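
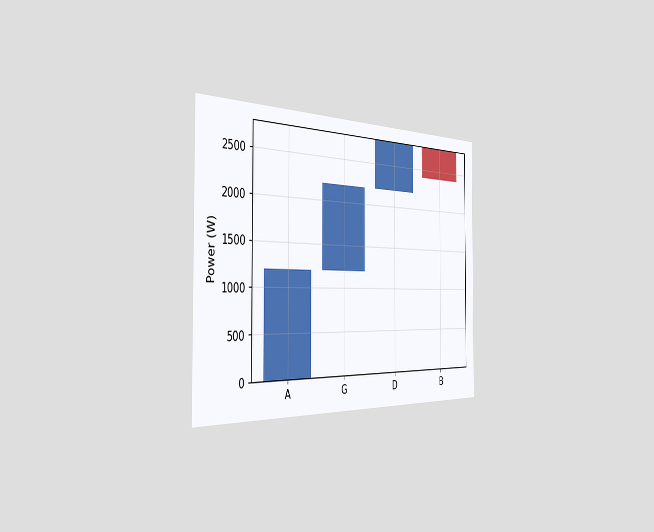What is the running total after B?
2400W

The chart is viewed slightly from the left. After B the running total reaches 2400W.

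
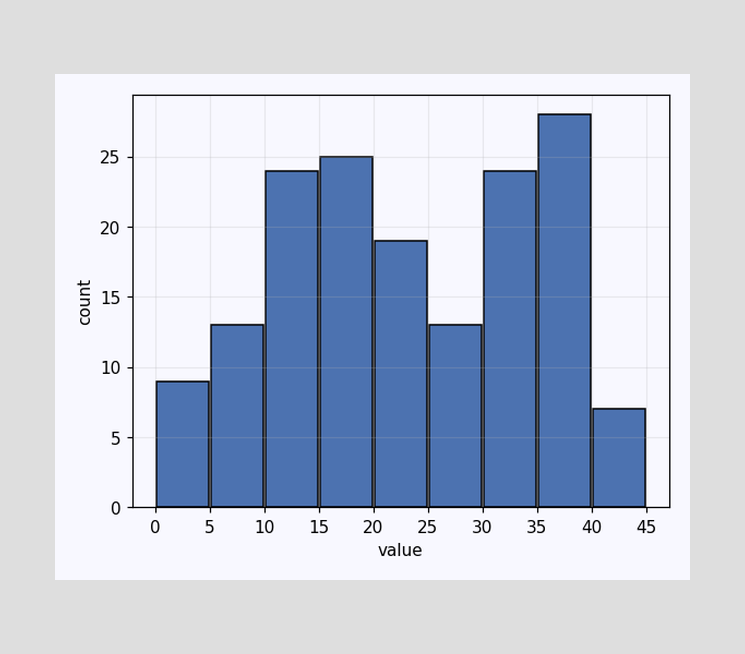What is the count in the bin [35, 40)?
The [35, 40) bin has height 28.

28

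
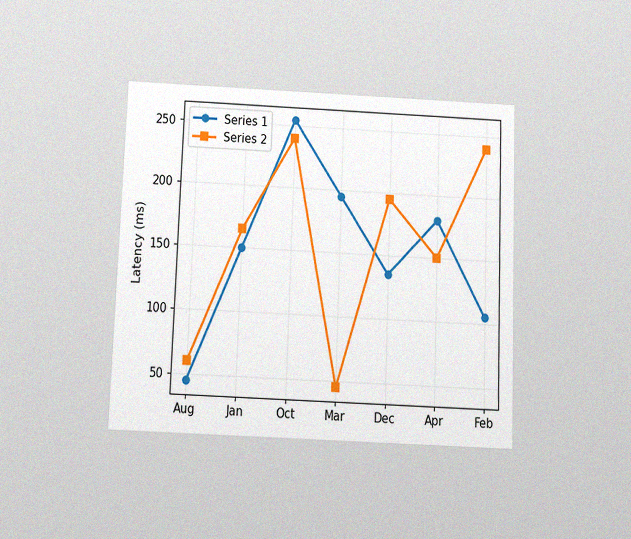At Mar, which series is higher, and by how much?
Series 1, by 150ms

The chart is tilted about 2° clockwise and viewed slightly from below, with some photo noise. At Mar, Series 1 sits above the other line by 150ms.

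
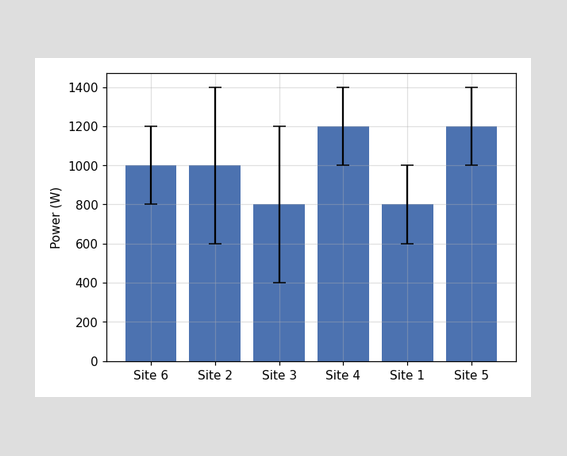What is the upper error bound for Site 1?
1000W

The Site 1 bar's upper whisker reaches 1000W.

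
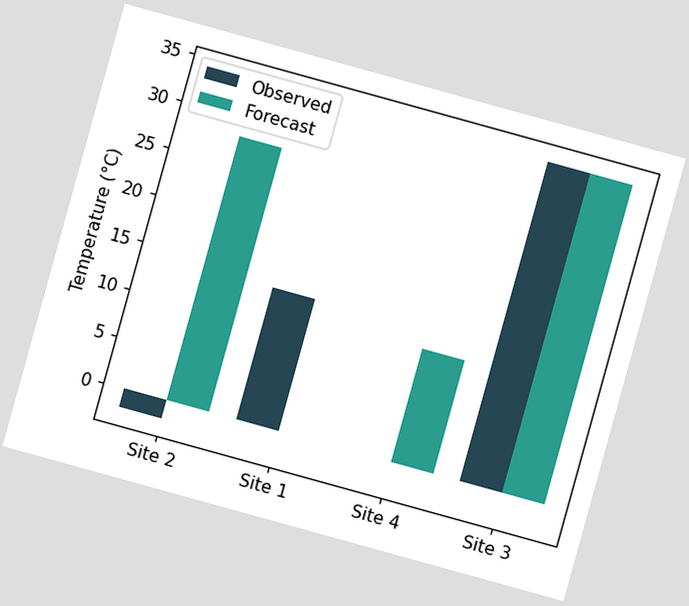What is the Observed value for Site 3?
34°C

The chart is tilted about 15° clockwise. The Observed bar at Site 3 reaches 34°C on the y-axis.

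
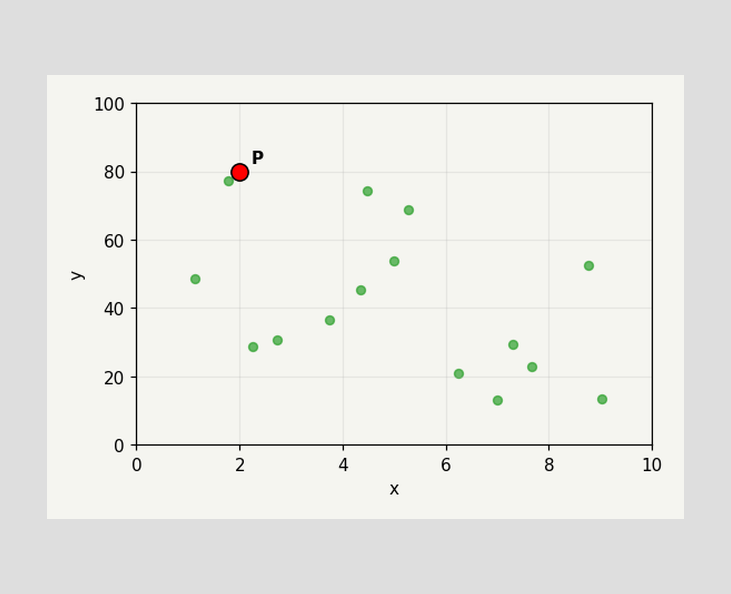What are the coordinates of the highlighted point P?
Following the gridlines from P to each axis, P sits at (2, 80).

(2, 80)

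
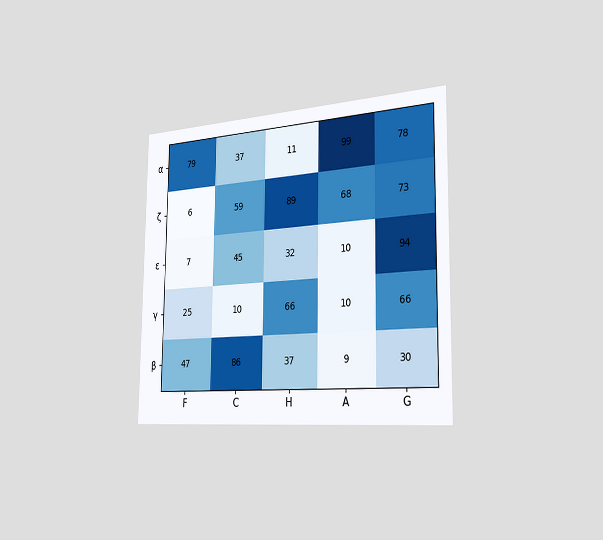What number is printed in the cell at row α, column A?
99

The chart is viewed slightly from the right. The (α, A) cell reads 99.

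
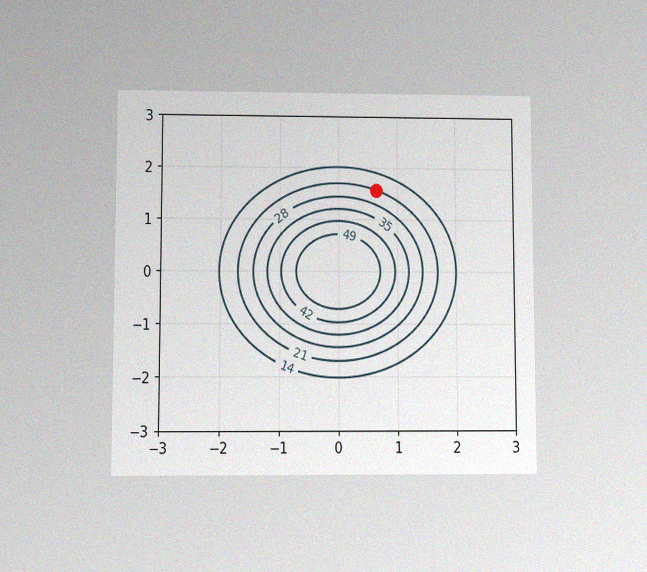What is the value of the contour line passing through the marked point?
21

The chart is viewed at a slight angle, with some photo noise. The marked point sits on the contour labelled 21.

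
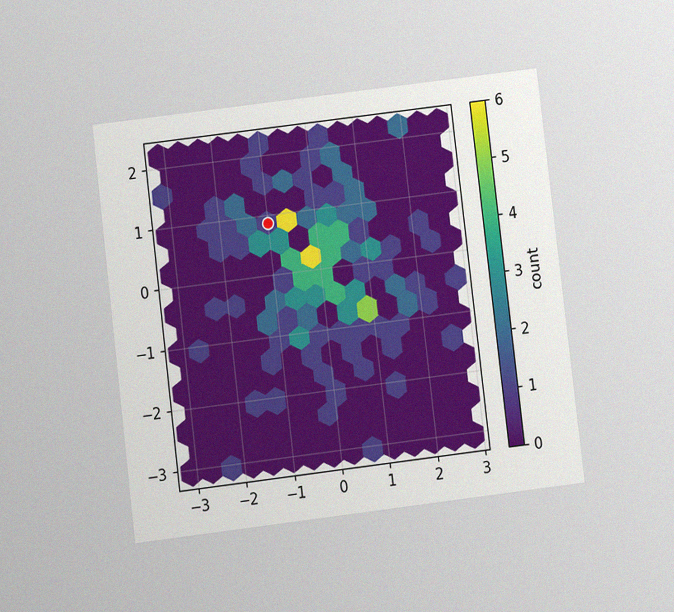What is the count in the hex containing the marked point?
The chart is tilted about 7° counter-clockwise and viewed at a slight angle, with some photo noise. The marked hex reads 1 on the colorbar.

1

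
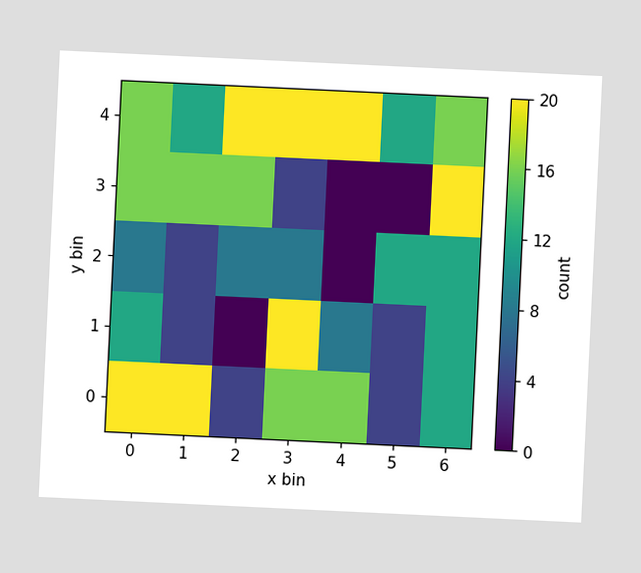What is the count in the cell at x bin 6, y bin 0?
The chart is tilted about 3° clockwise. Matching the cell (6, 0) against the colorbar gives 12.

12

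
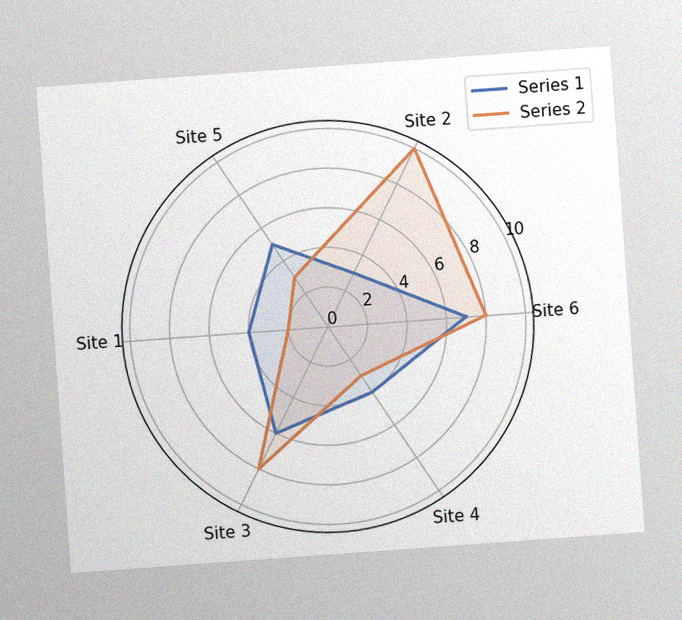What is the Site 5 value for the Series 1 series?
The chart is tilted about 4° counter-clockwise, with some photo noise. On the Site 5 axis, Series 1 reaches 5.

5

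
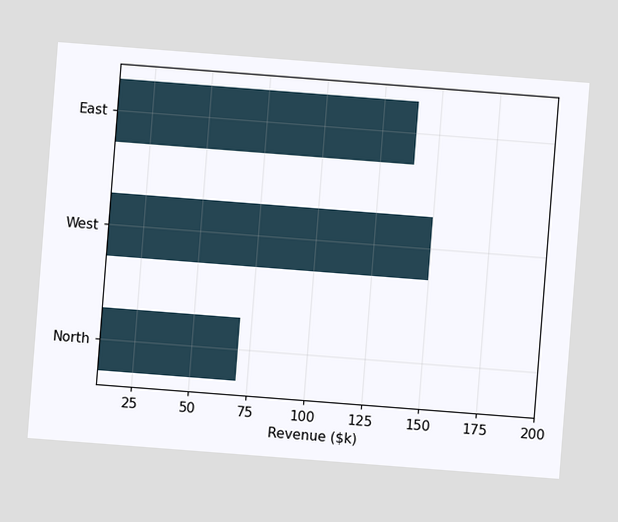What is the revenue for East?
$140k

The chart is tilted about 4° clockwise. Reading along the chart's x-axis, the East bar reaches $140k.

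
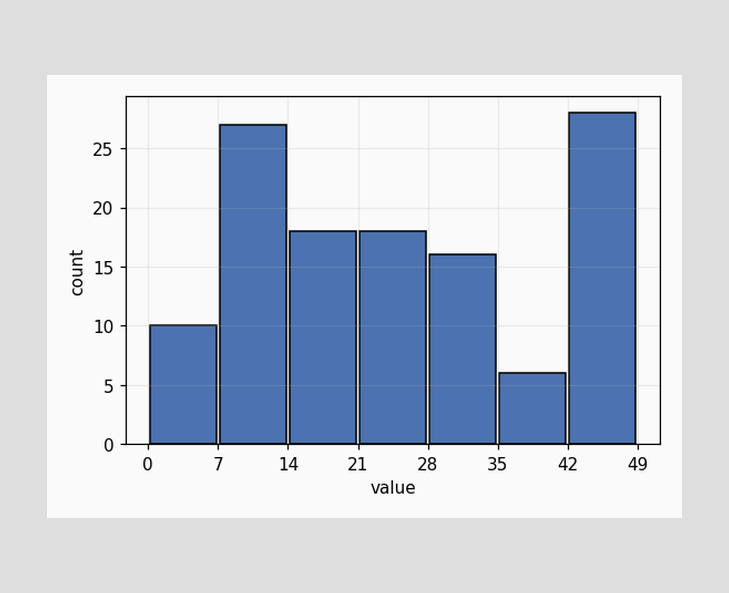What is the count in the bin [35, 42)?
6

The [35, 42) bin has height 6.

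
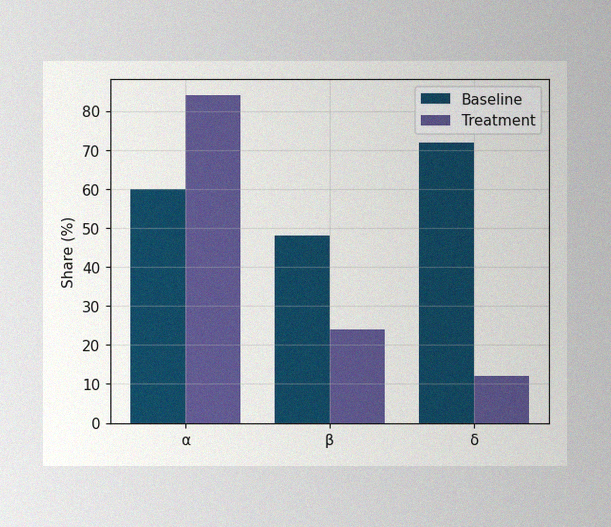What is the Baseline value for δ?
The image has some photo noise and uneven lighting. The Baseline bar at δ reaches 72% on the y-axis.

72%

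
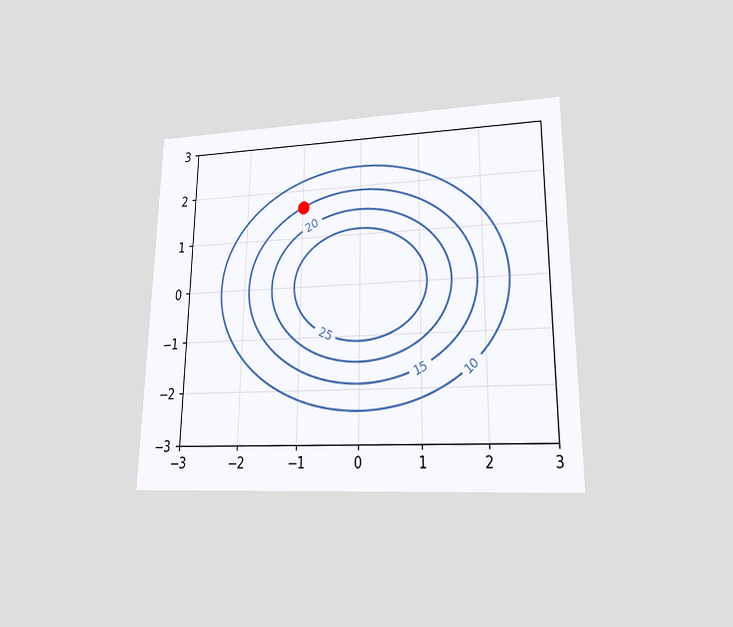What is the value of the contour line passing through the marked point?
15

The chart is viewed at a slight angle. The marked point sits on the contour labelled 15.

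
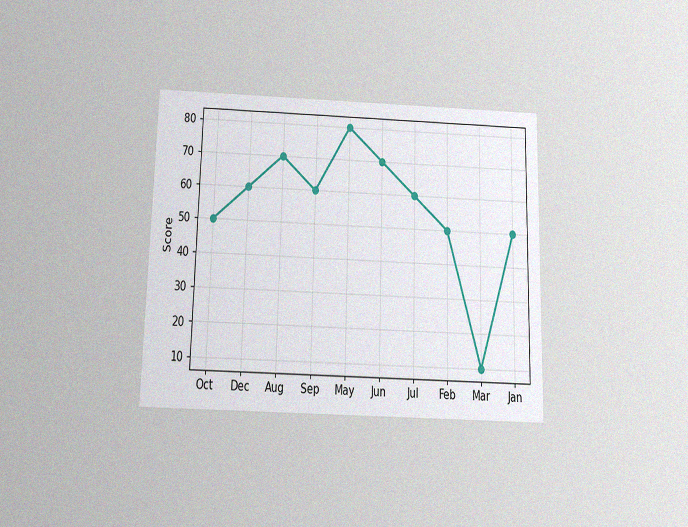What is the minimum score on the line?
The chart is viewed slightly from below, with some photo noise. The lowest point is at Mar, and reading across to the y-axis gives 10.

10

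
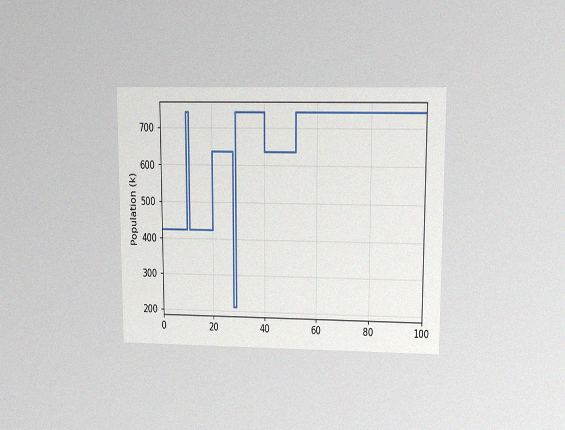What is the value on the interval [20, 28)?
636k

The chart is viewed at a slight angle, with some photo noise. On [20, 28) the step sits at 636k.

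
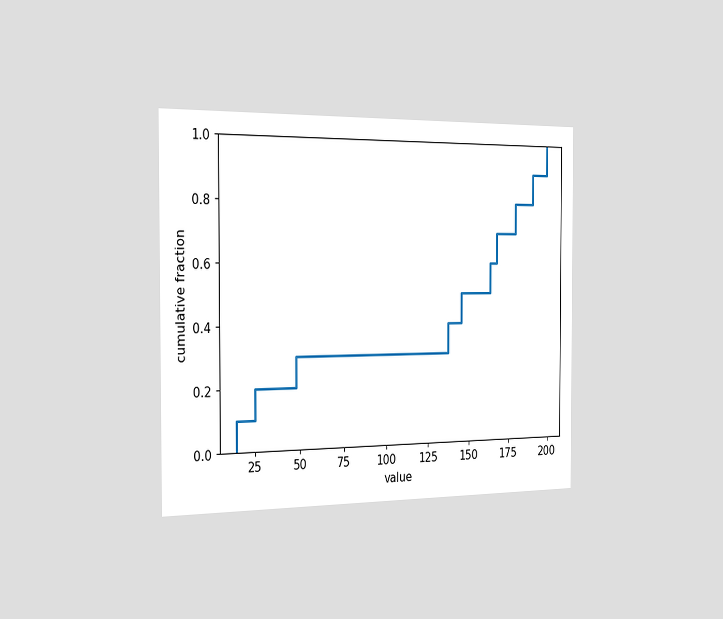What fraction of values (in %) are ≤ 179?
The chart is viewed slightly from the left. At x=179 the ECDF step is at 80%.

80%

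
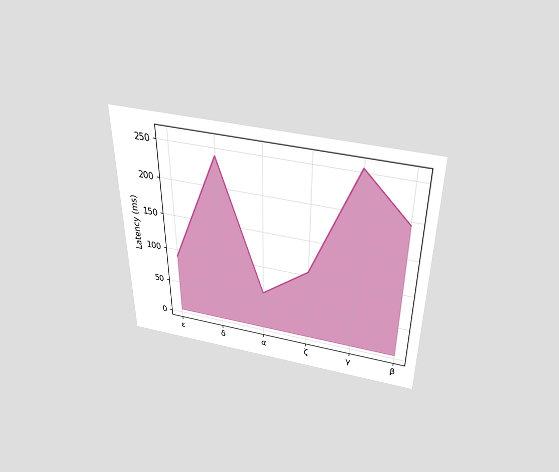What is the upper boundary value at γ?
The chart is viewed slightly from above. At γ the upper boundary is at 255ms.

255ms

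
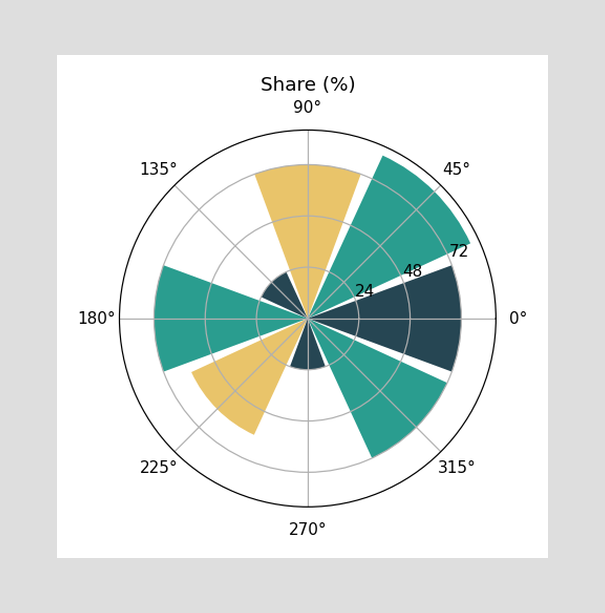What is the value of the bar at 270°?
24%

The bar at 270° reaches 24% on the radial axis.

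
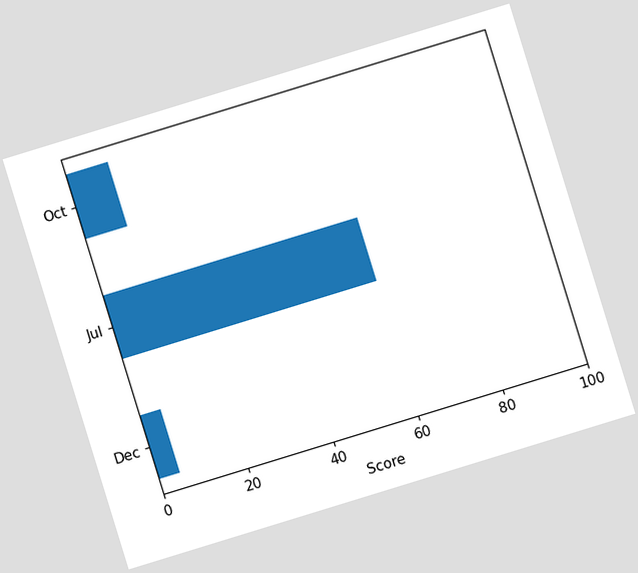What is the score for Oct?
10

The chart is tilted about 17° counter-clockwise. Reading along the chart's x-axis, the Oct bar reaches 10.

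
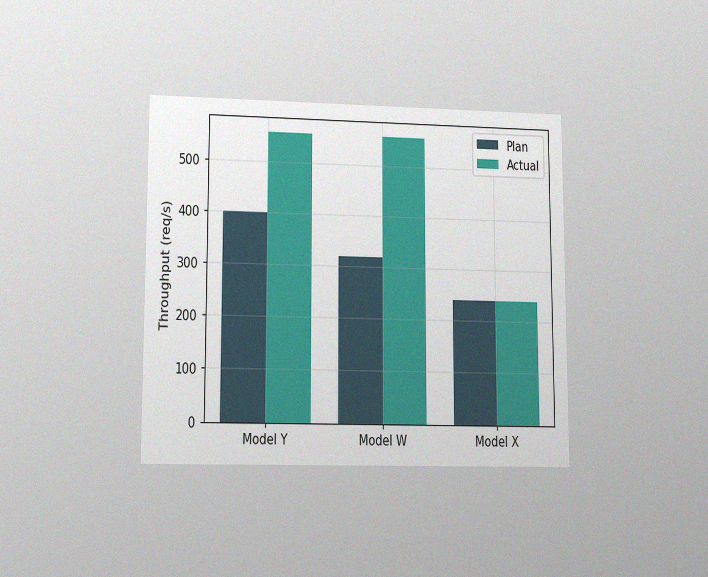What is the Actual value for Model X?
240req/s

The chart is viewed at a slight angle, with some photo noise. The Actual bar at Model X reaches 240req/s on the y-axis.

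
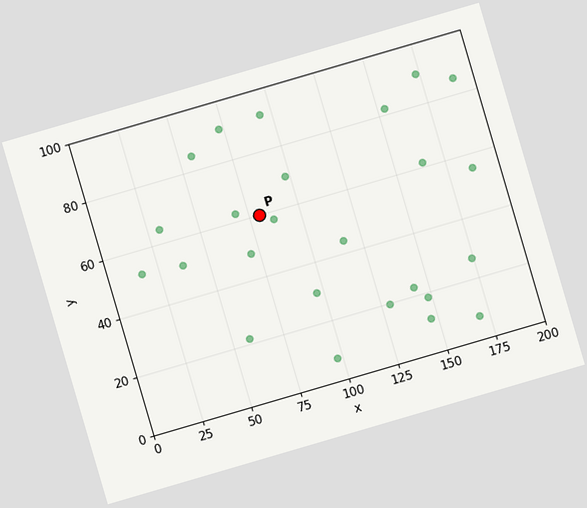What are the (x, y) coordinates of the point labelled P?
The chart is tilted about 16° counter-clockwise. Following the gridlines from P to each axis, P sits at (80, 60).

(80, 60)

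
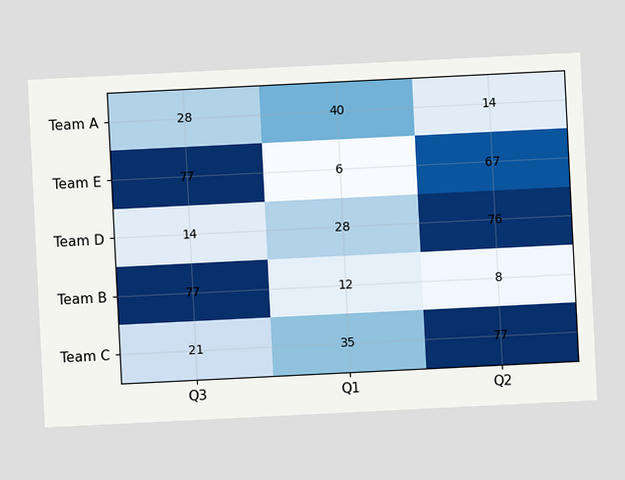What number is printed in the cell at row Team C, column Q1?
35

The chart is tilted about 3° counter-clockwise. The (Team C, Q1) cell reads 35.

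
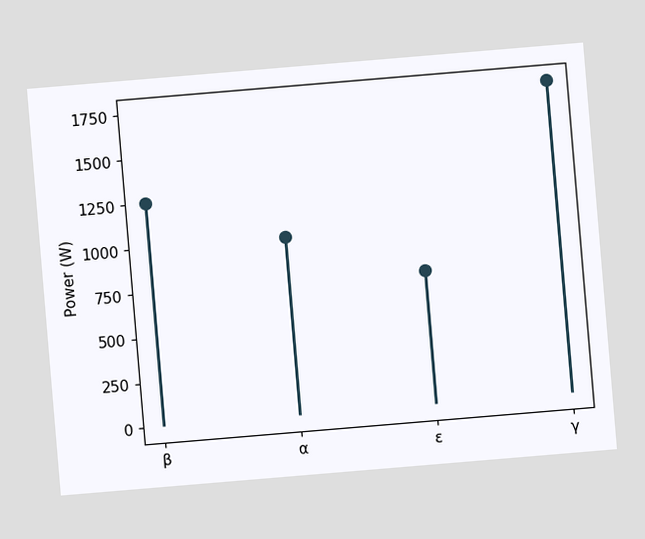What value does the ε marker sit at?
The chart is tilted about 5° counter-clockwise. The ε marker sits at 750W.

750W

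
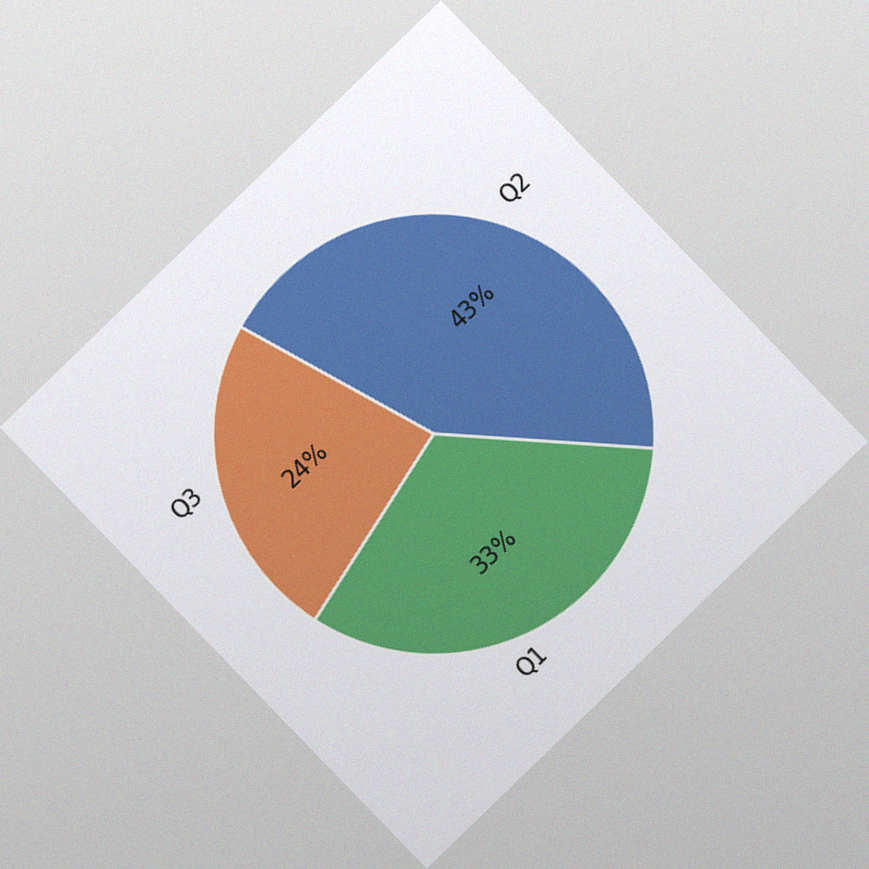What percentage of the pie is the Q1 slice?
33%

The chart is tilted about 44° counter-clockwise, with some photo noise. The Q1 slice takes up 33% of the pie.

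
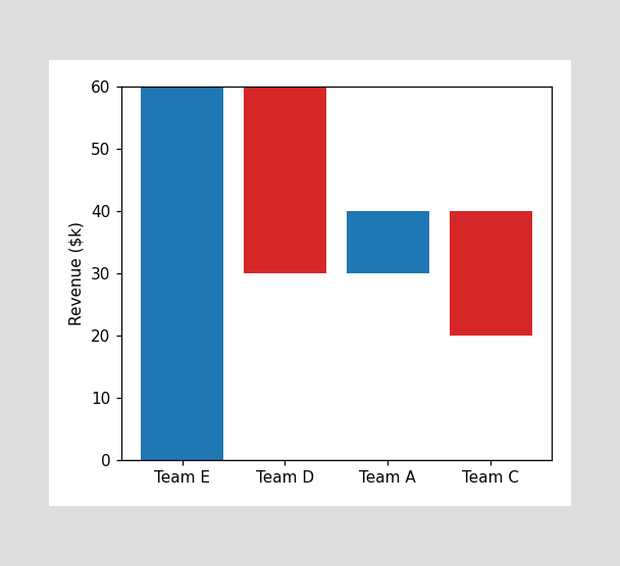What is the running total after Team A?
After Team A the running total reaches $40k.

$40k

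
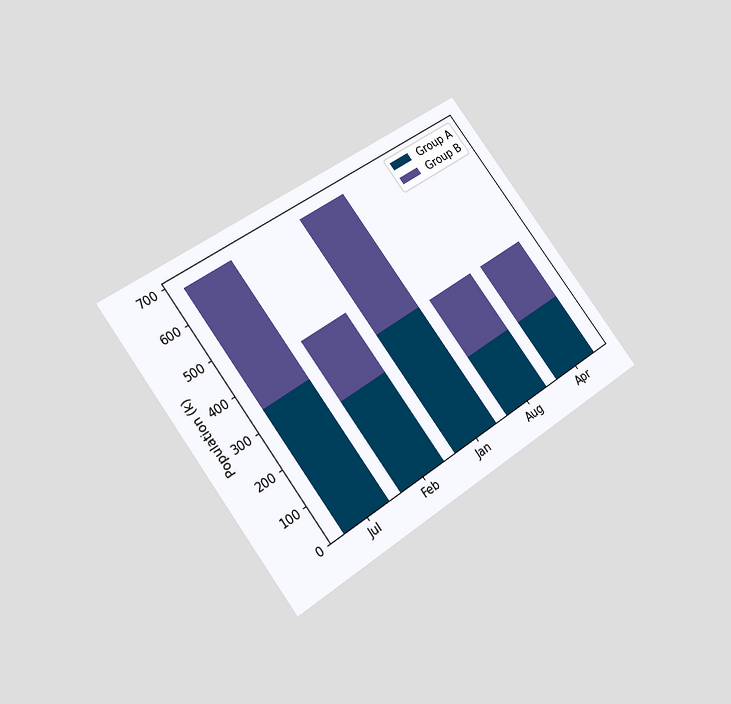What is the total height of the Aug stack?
The chart is tilted about 36° counter-clockwise and viewed at a slight angle. The Aug stack's top reaches 340k on the y-axis.

340k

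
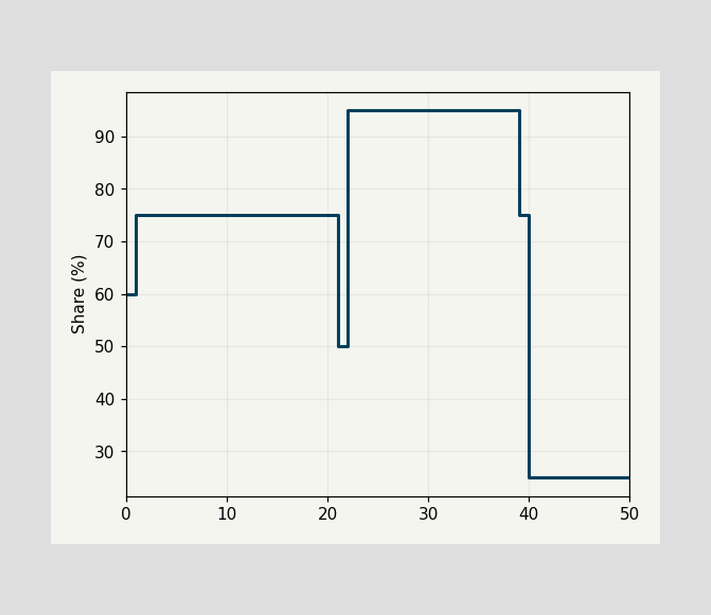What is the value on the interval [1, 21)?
On [1, 21) the step sits at 75%.

75%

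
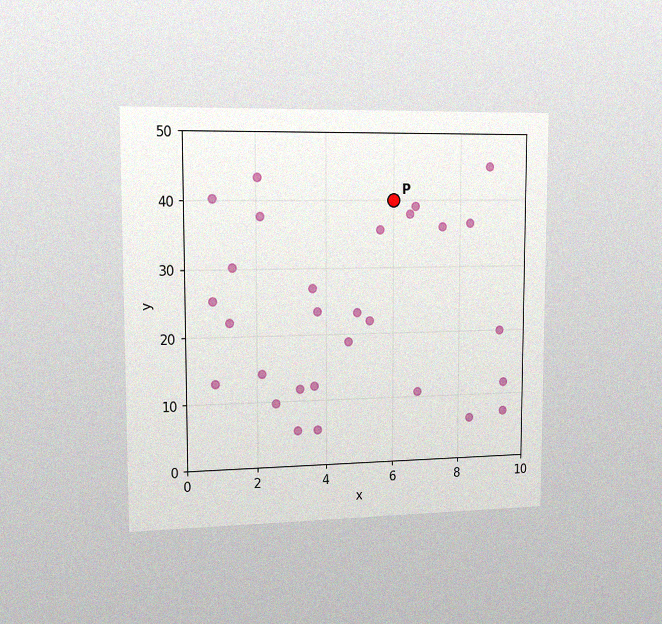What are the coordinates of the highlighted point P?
(6, 40)

The chart is viewed slightly from the left, with some photo noise. Following the gridlines from P to each axis, P sits at (6, 40).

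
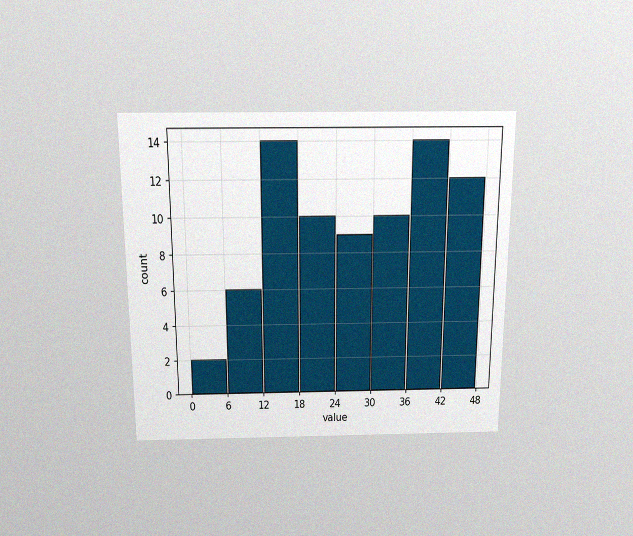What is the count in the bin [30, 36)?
10

The chart is viewed slightly from above, with some photo noise. The [30, 36) bin has height 10.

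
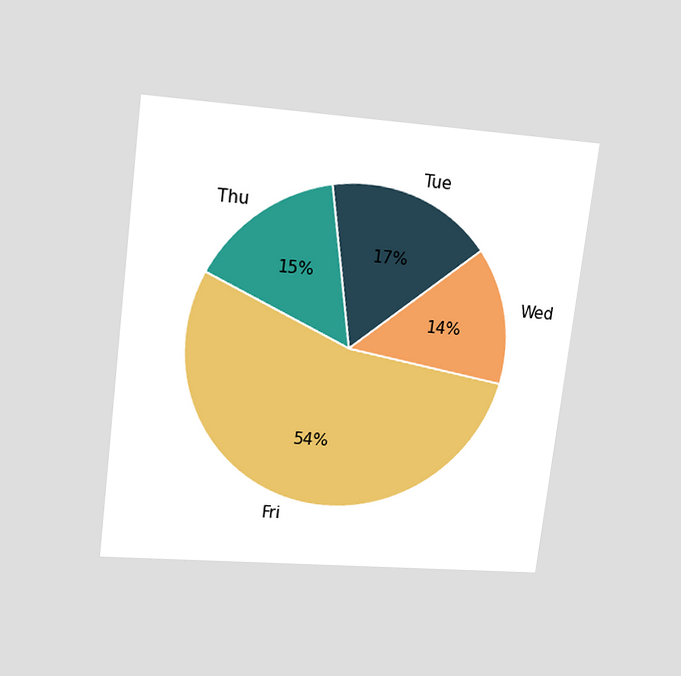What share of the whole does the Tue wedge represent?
The chart is tilted about 7° clockwise and viewed at a slight angle. The Tue slice takes up 17% of the pie.

17%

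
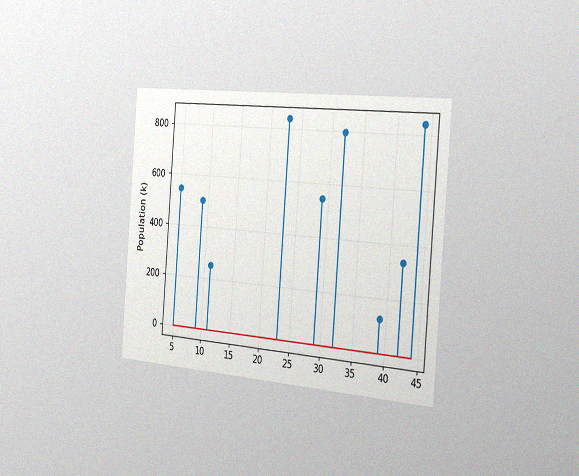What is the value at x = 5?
The chart is tilted about 4° clockwise and viewed slightly from the right, with some photo noise. The stem at x=5 reaches 546k.

546k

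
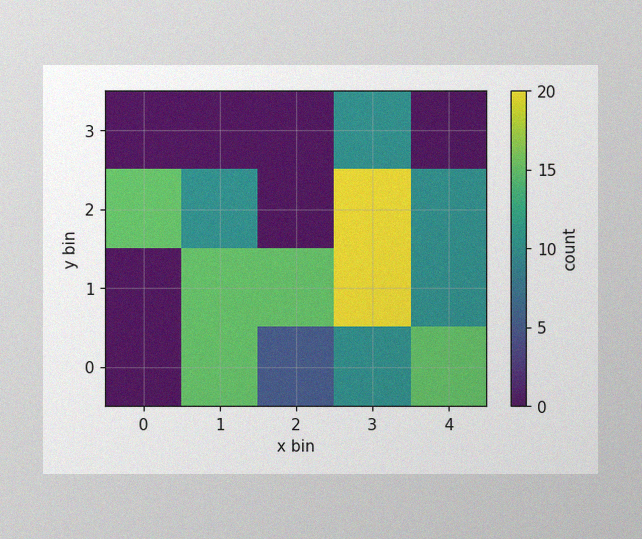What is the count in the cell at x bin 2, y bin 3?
0

The image has some photo noise and uneven lighting. Matching the cell (2, 3) against the colorbar gives 0.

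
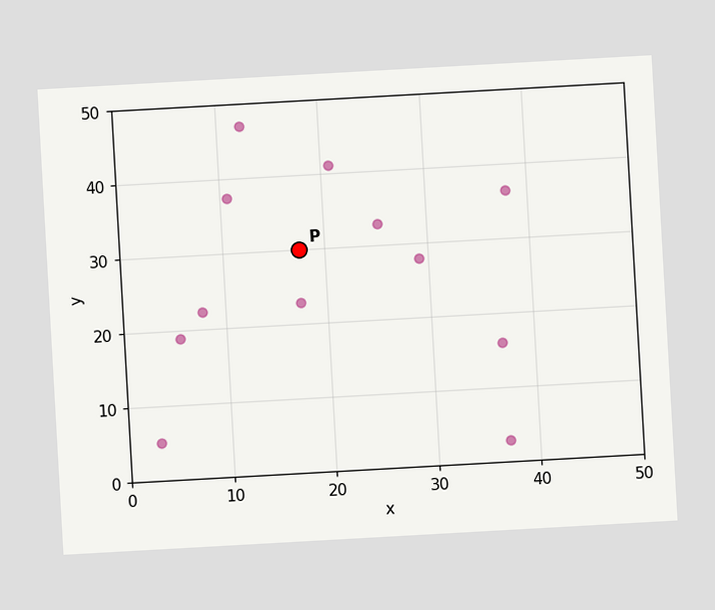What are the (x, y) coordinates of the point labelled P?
The chart is tilted about 3° counter-clockwise. Following the gridlines from P to each axis, P sits at (17.5, 30).

(17.5, 30)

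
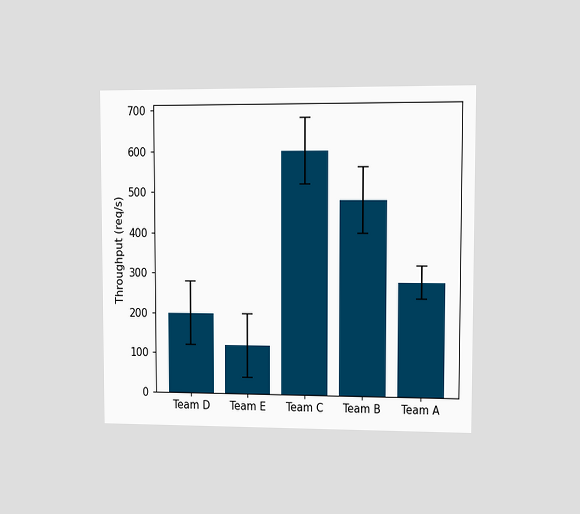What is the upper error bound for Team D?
The chart is viewed at a slight angle. The Team D bar's upper whisker reaches 280req/s.

280req/s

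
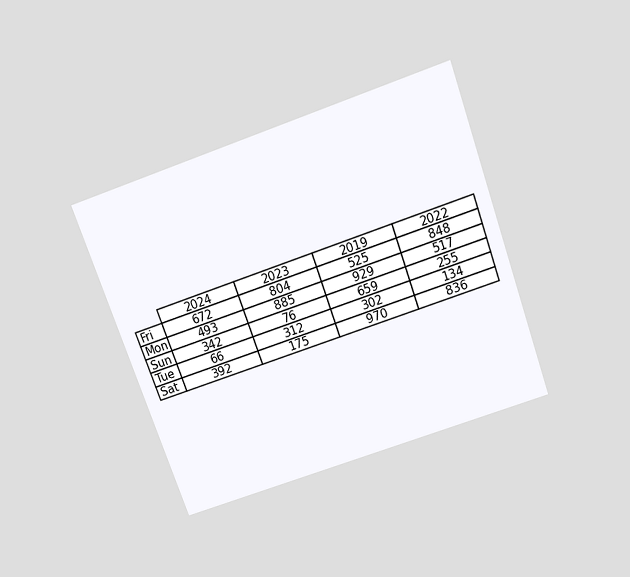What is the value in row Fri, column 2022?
The chart is tilted about 20° counter-clockwise and viewed slightly from above. The (Fri, 2022) cell reads 848.

848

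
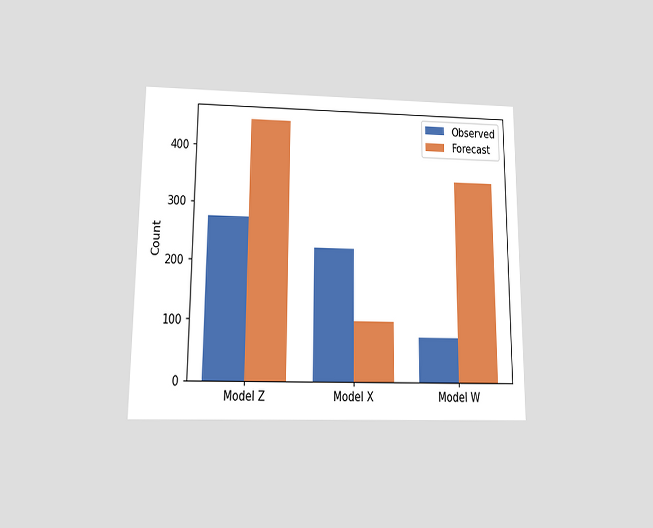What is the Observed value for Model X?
The chart is viewed at a slight angle. The Observed bar at Model X reaches 225 on the y-axis.

225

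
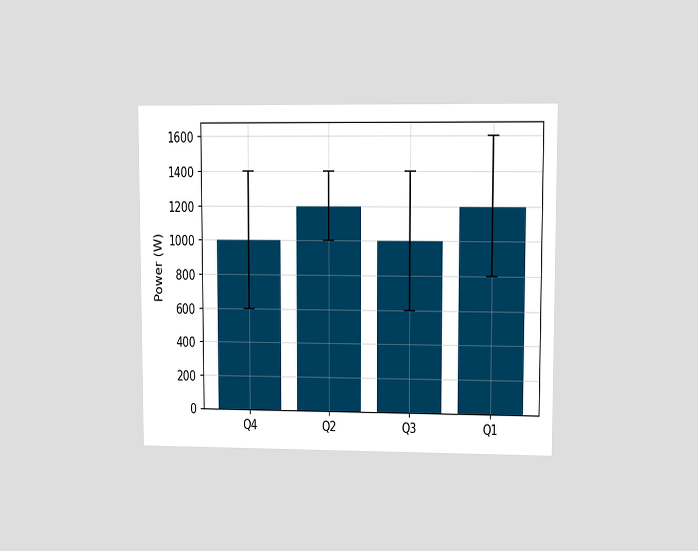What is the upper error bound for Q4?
The chart is viewed at a slight angle. The Q4 bar's upper whisker reaches 1400W.

1400W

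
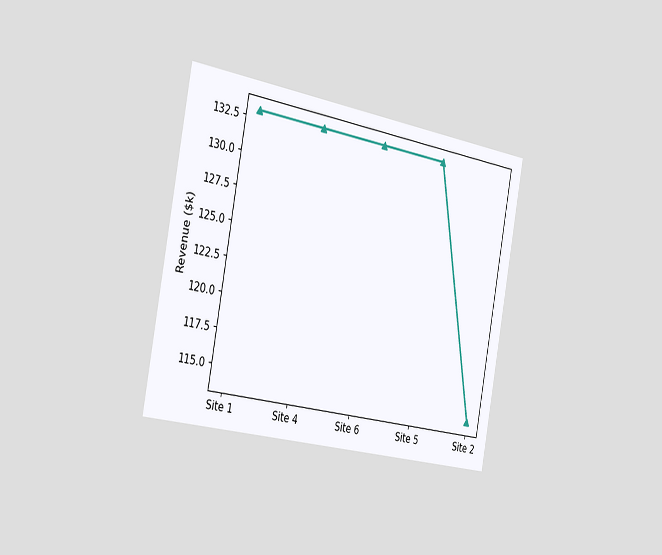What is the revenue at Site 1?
The chart is tilted about 10° clockwise and viewed slightly from the left. At Site 1, the line is at $133k.

$133k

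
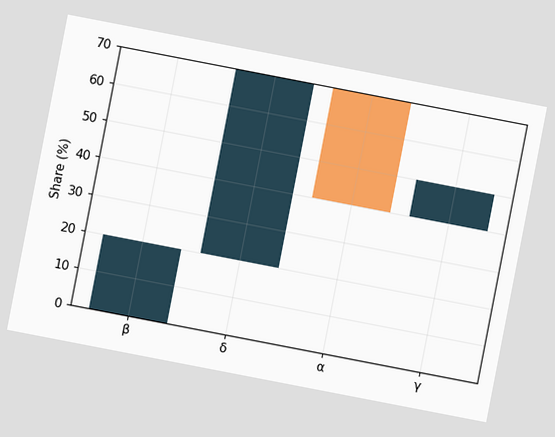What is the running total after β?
The chart is tilted about 11° clockwise. After β the running total reaches 20%.

20%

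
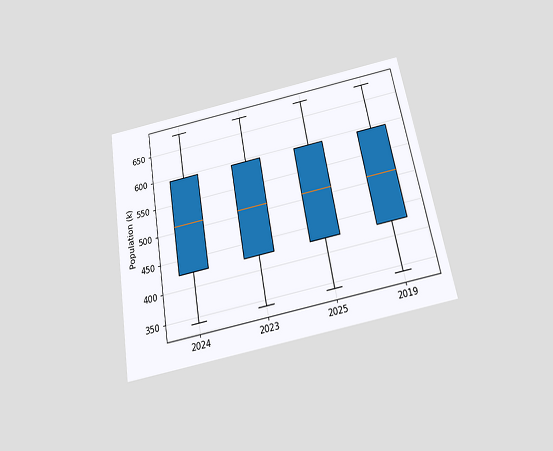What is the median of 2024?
510k

The chart is tilted about 10° counter-clockwise and viewed slightly from below. The median line in the 2024 box sits at 510k.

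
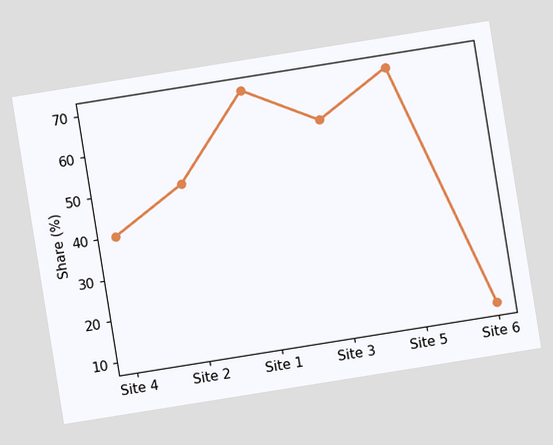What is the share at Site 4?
The chart is tilted about 9° counter-clockwise. At Site 4, the line is at 40%.

40%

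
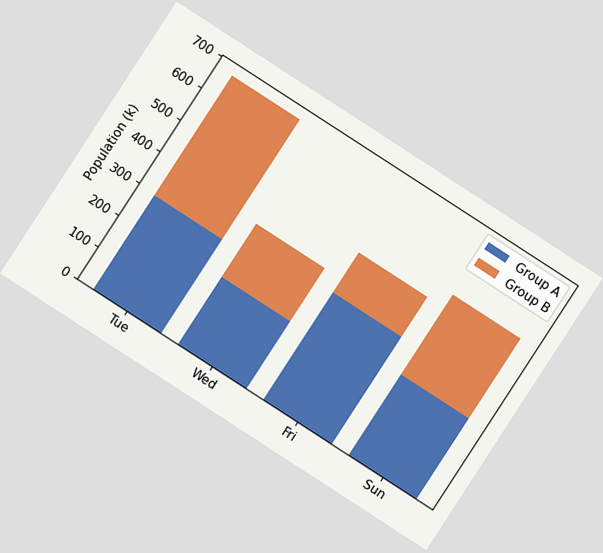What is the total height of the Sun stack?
The chart is tilted about 33° clockwise. The Sun stack's top reaches 504k on the y-axis.

504k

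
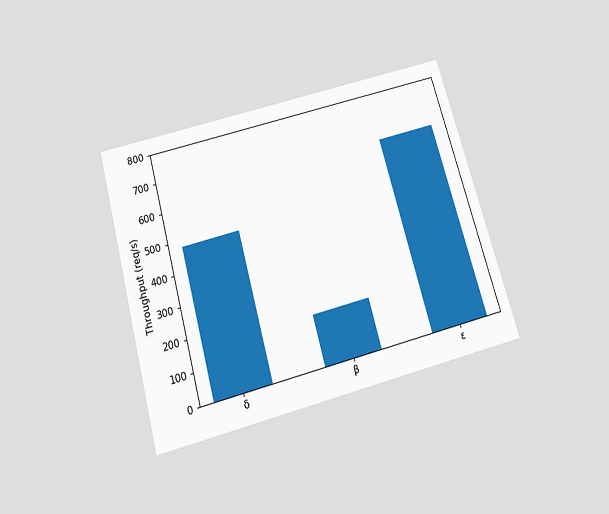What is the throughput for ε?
The chart is tilted about 15° counter-clockwise and viewed slightly from below. Reading along the chart's y-axis, the ε bar reaches 640req/s.

640req/s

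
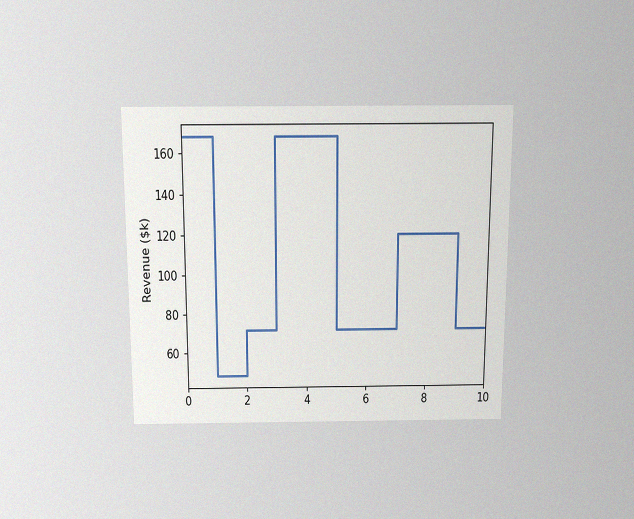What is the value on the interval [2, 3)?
The chart is viewed slightly from above, with some photo noise. On [2, 3) the step sits at $72k.

$72k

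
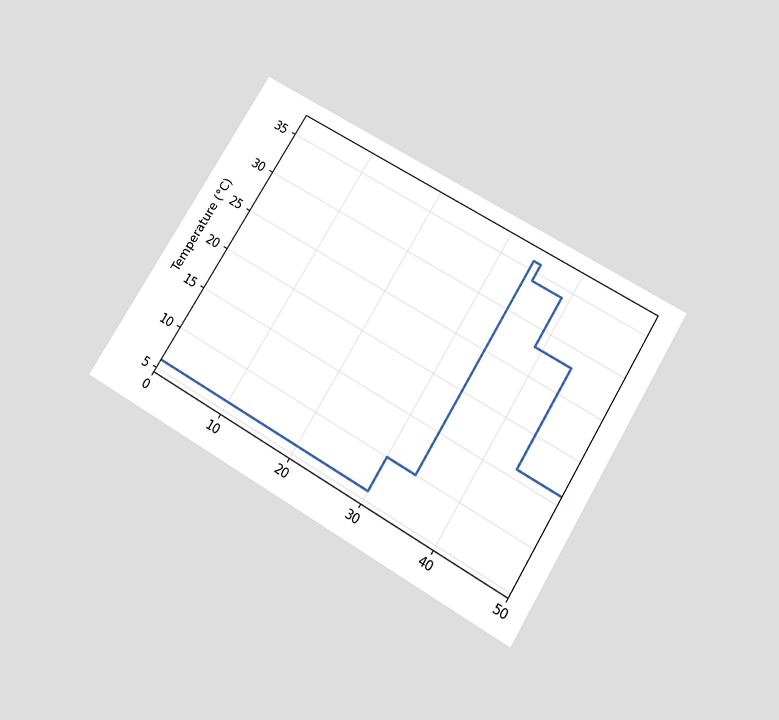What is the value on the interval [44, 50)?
16°C

The chart is tilted about 31° clockwise and viewed slightly from below. On [44, 50) the step sits at 16°C.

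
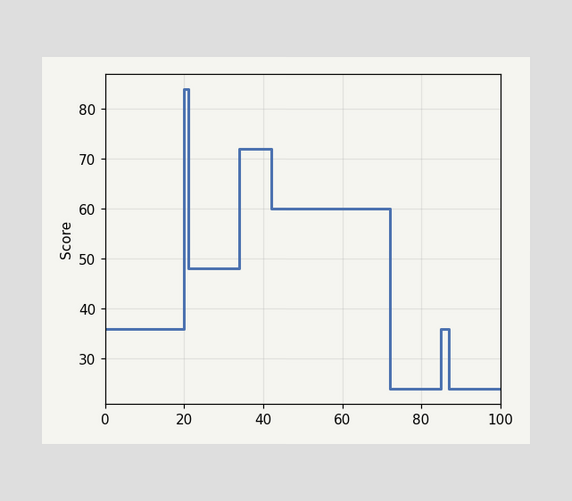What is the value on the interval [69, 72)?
On [69, 72) the step sits at 60.

60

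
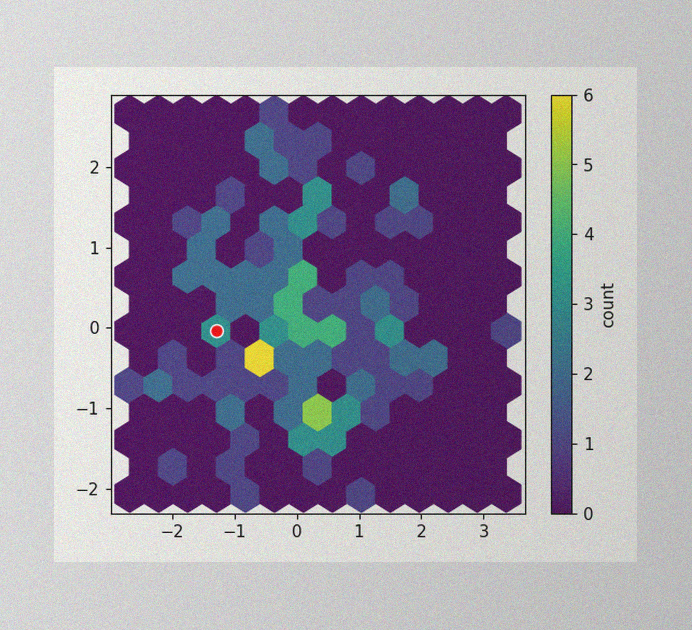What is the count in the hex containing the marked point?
The image has some photo noise and uneven lighting. The marked hex reads 3 on the colorbar.

3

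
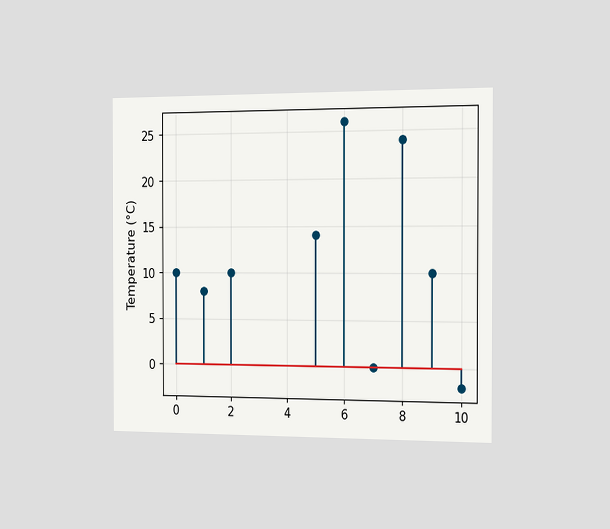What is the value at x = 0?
The chart is viewed slightly from the right. The stem at x=0 reaches 10°C.

10°C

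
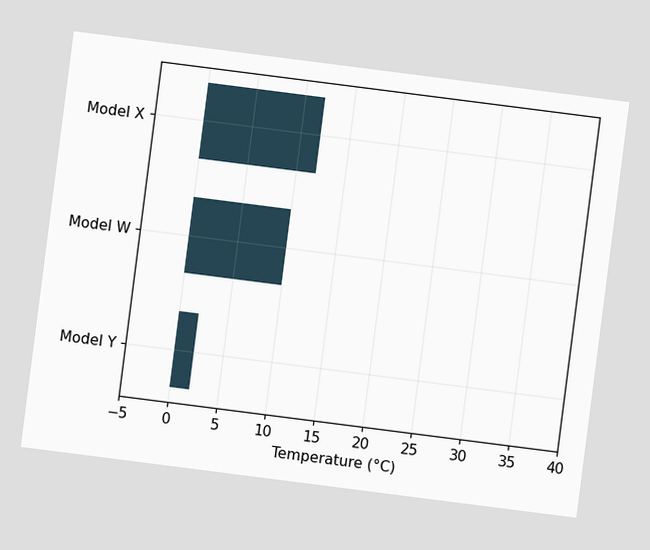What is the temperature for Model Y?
The chart is tilted about 7° clockwise. Reading along the chart's x-axis, the Model Y bar reaches 2°C.

2°C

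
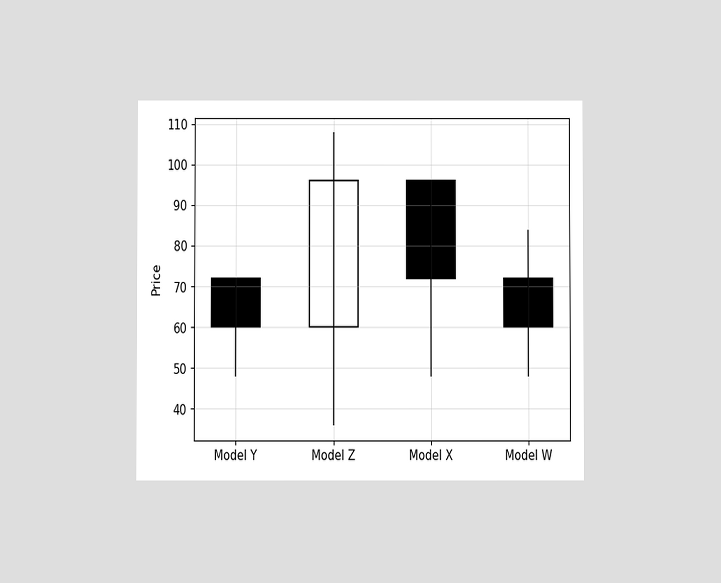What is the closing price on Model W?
The chart is viewed at a slight angle. The Model W candle closes at 60.

60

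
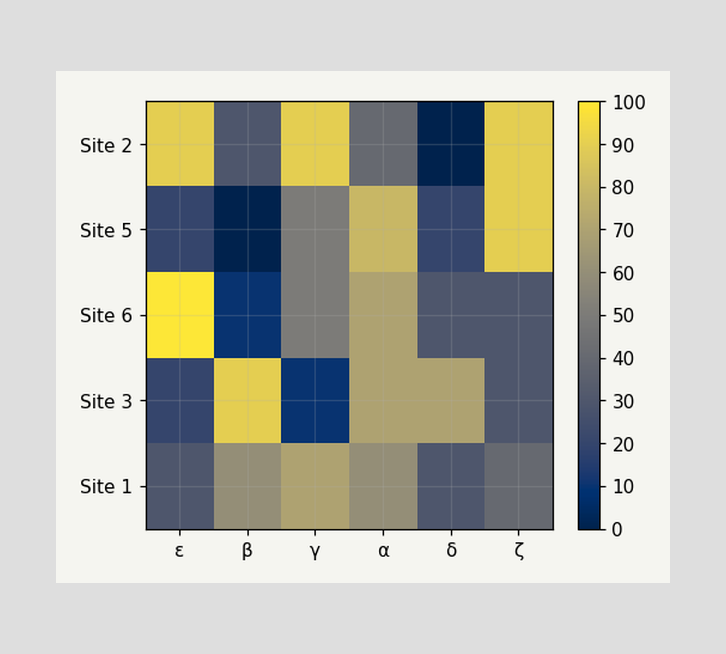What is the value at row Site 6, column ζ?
30

Matching cell (Site 6, ζ) against the colorbar gives 30.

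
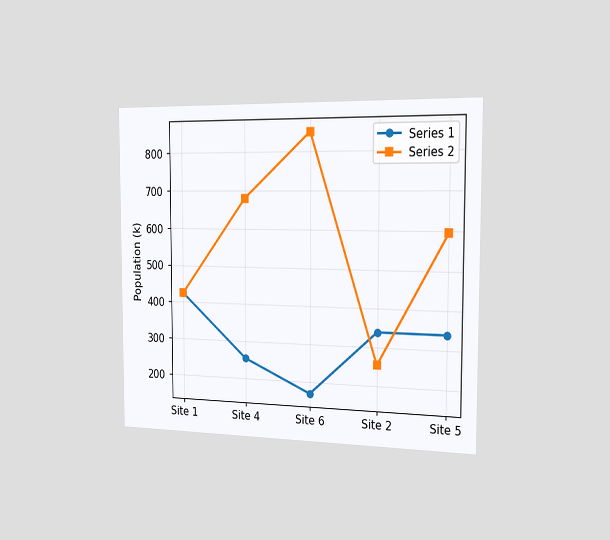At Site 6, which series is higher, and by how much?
Series 2, by 680k

The chart is viewed slightly from the right. At Site 6, Series 2 sits above the other line by 680k.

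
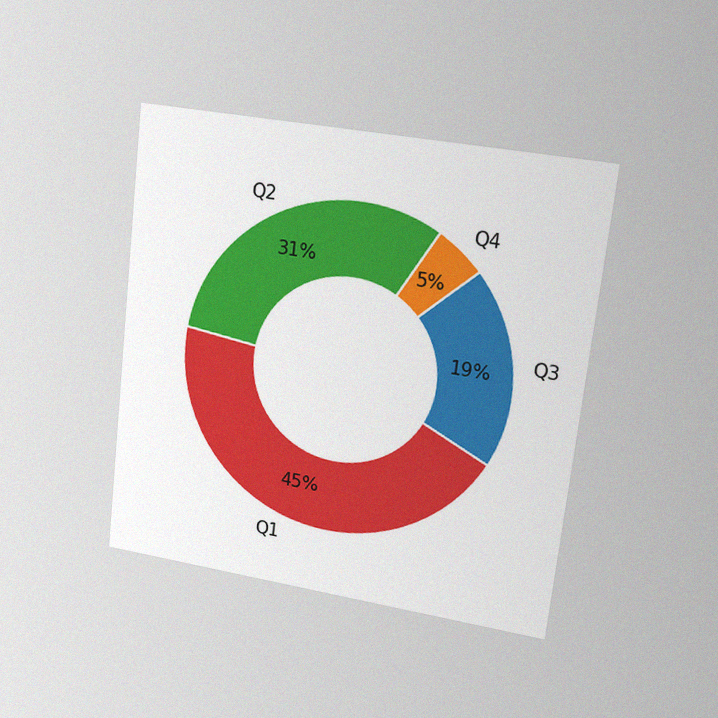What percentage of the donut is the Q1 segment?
45%

The chart is tilted about 6° clockwise and viewed slightly from the right, with some photo noise. The Q1 segment takes up 45% of the ring.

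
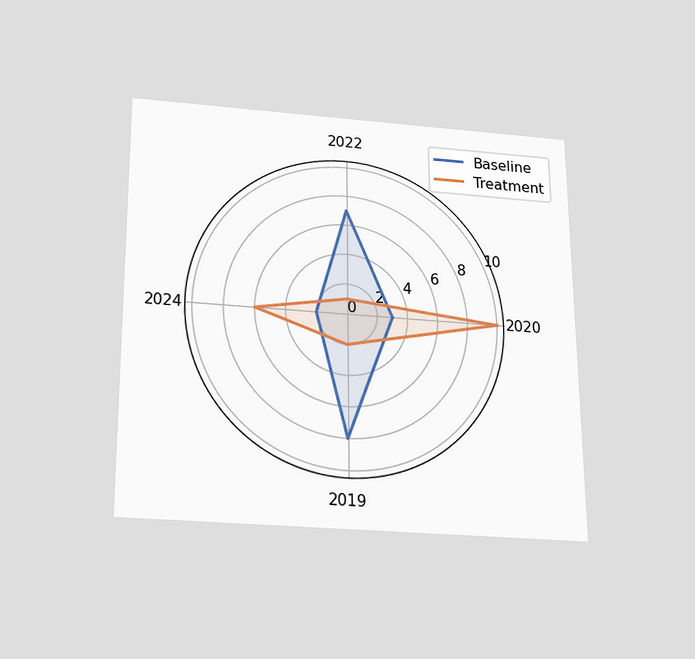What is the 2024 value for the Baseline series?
The chart is viewed slightly from below. On the 2024 axis, Baseline reaches 2.

2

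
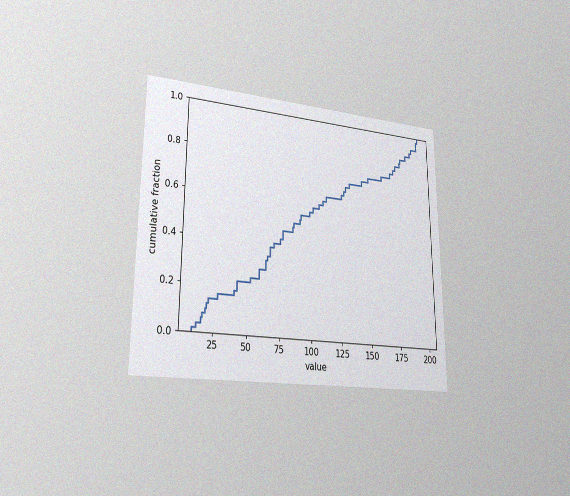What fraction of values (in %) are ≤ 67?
38%

The chart is viewed slightly from the left, with some photo noise. At x=67 the ECDF step is at 38%.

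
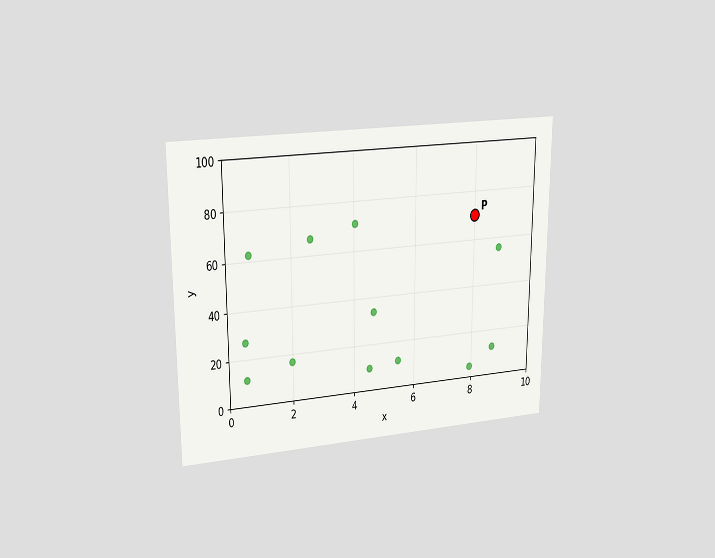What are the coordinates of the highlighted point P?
The chart is viewed at a slight angle. Following the gridlines from P to each axis, P sits at (8, 70).

(8, 70)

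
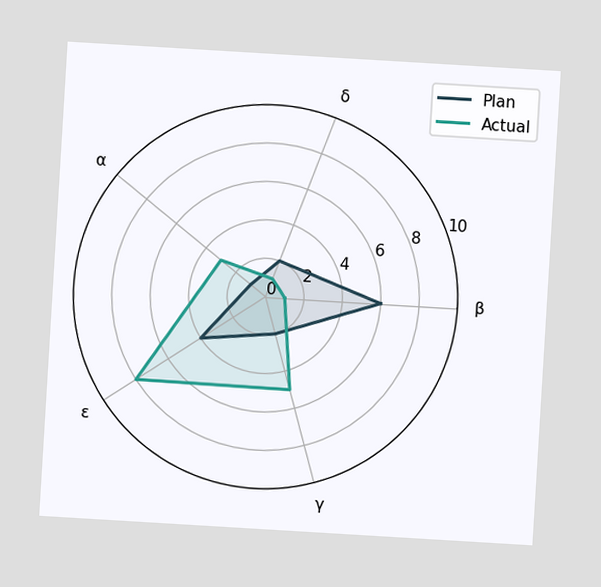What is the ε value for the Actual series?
8

The chart is tilted about 3° clockwise. On the ε axis, Actual reaches 8.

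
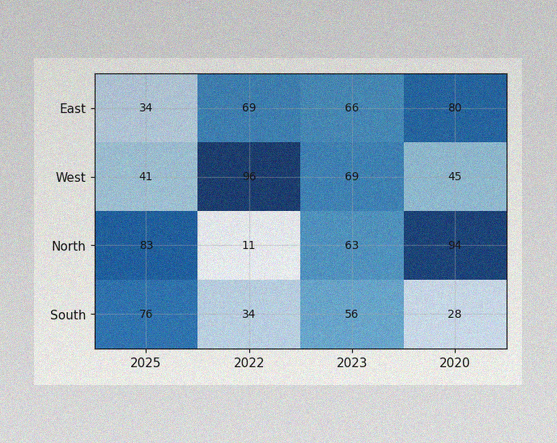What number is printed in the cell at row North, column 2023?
63

The image has some photo noise and uneven lighting. The (North, 2023) cell reads 63.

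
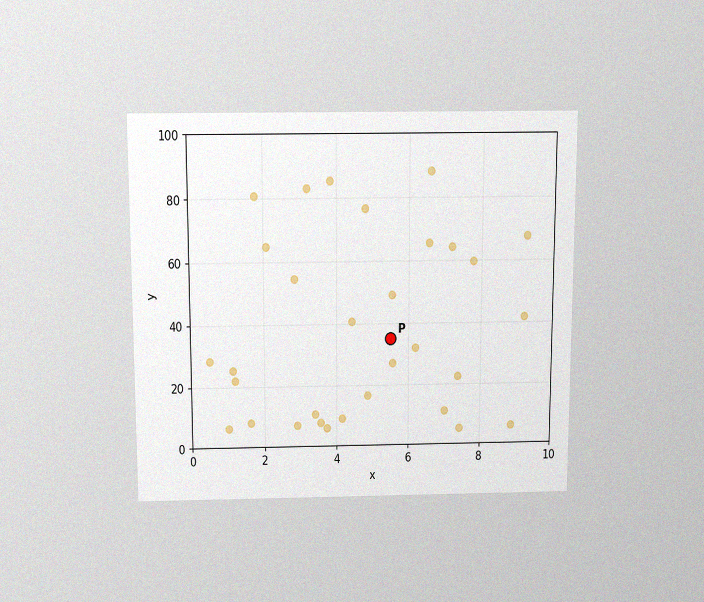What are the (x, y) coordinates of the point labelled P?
(5.5, 35)

The chart is viewed slightly from above, with some photo noise. Following the gridlines from P to each axis, P sits at (5.5, 35).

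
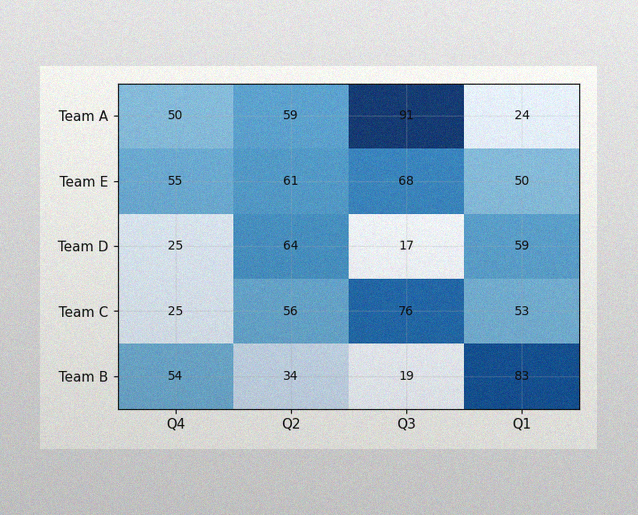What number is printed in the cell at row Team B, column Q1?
83

The image has some photo noise and uneven lighting. The (Team B, Q1) cell reads 83.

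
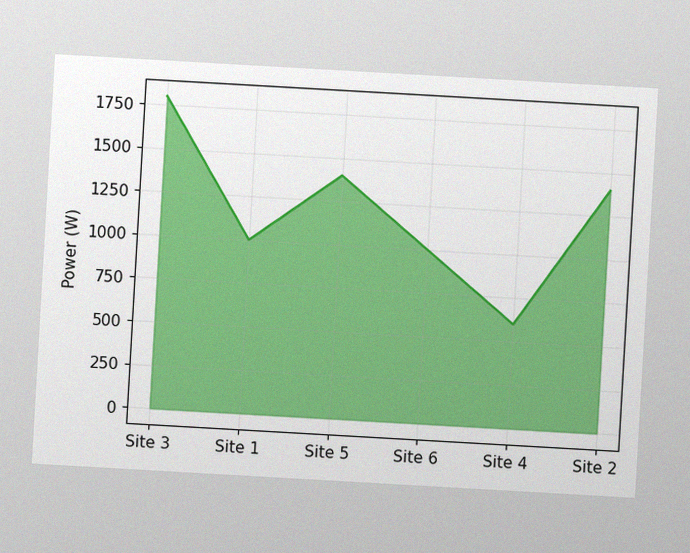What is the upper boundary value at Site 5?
1400W

The chart is tilted about 3° clockwise, with some photo noise. At Site 5 the upper boundary is at 1400W.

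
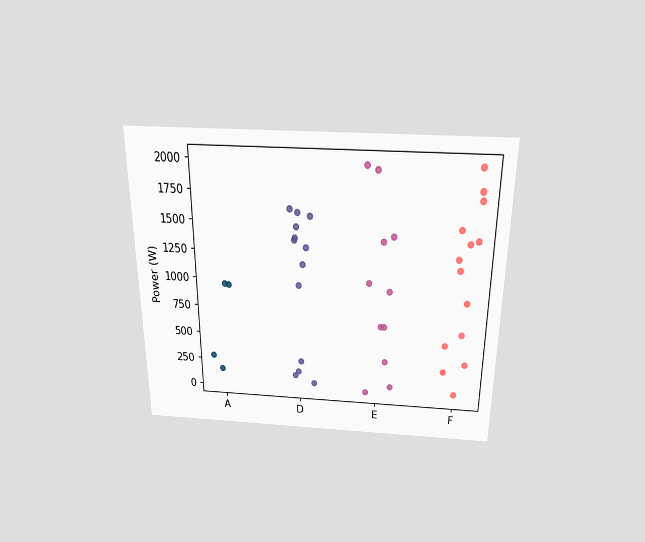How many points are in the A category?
The chart is viewed slightly from above. Counting the markers in the A column gives 4.

4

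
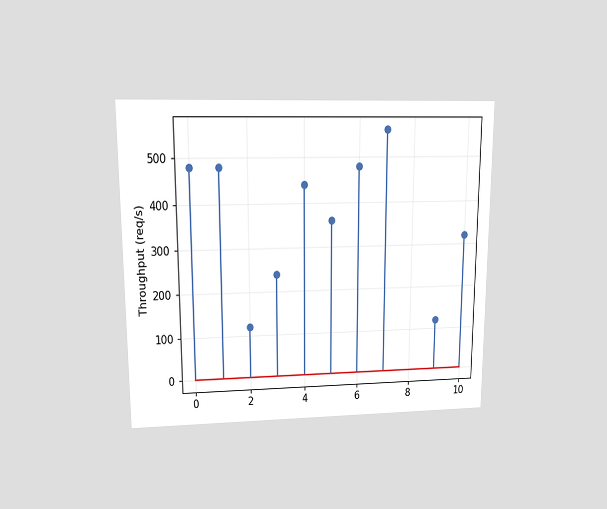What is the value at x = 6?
480req/s

The chart is viewed at a slight angle. The stem at x=6 reaches 480req/s.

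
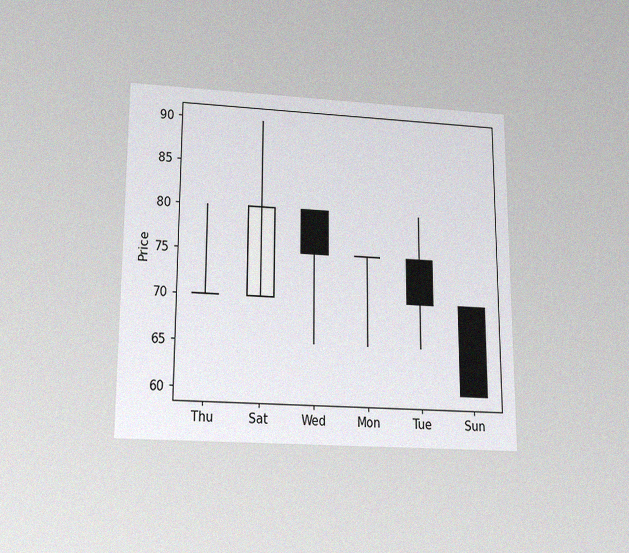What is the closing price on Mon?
The chart is viewed slightly from below, with some photo noise. The Mon candle closes at 75.

75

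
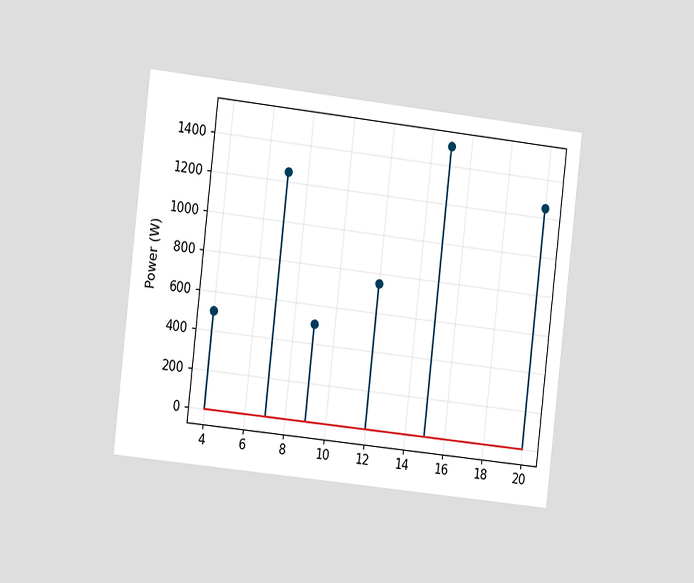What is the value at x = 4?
The chart is tilted about 7° clockwise and viewed slightly from the left. The stem at x=4 reaches 500W.

500W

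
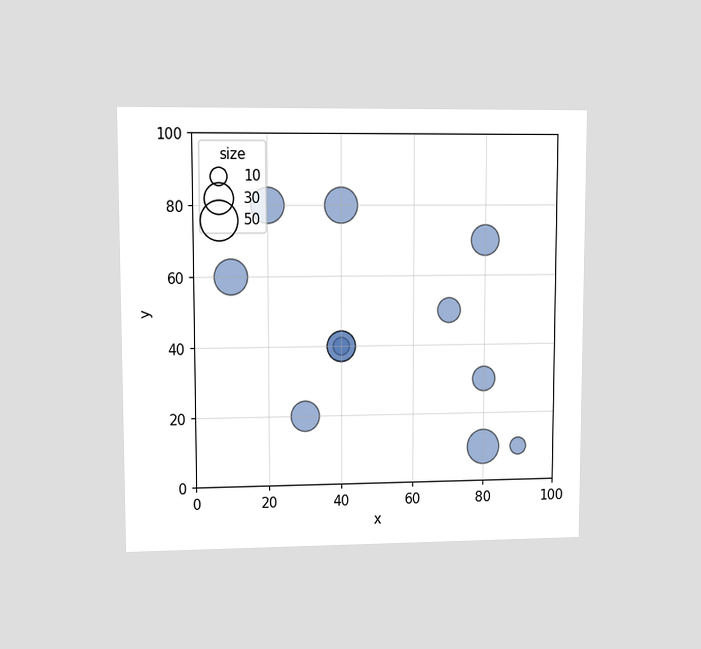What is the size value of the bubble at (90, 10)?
10

The chart is viewed at a slight angle. Matching the bubble at (90, 10) against the size legend gives 10.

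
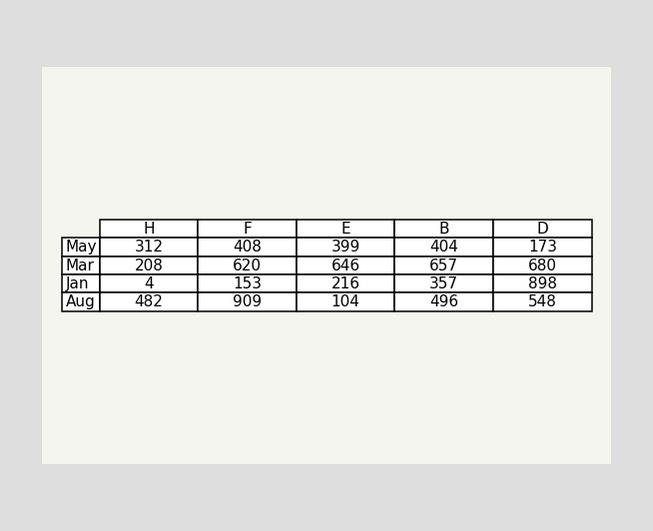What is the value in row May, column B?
The (May, B) cell reads 404.

404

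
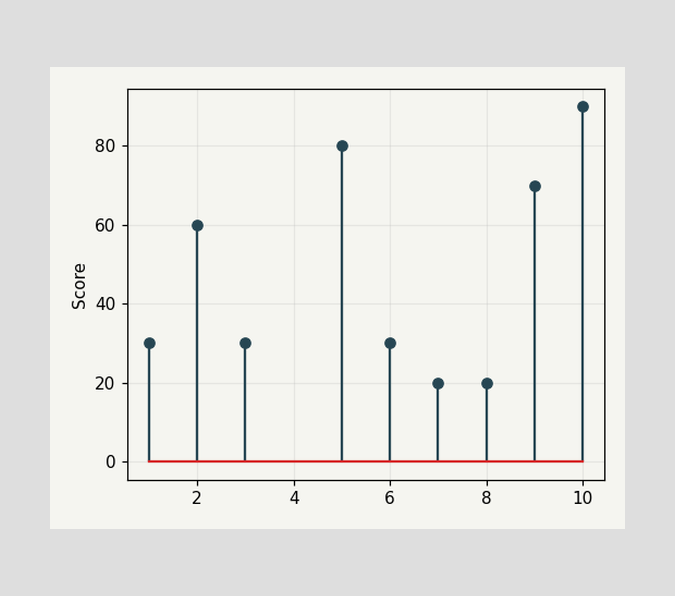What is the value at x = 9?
70

The stem at x=9 reaches 70.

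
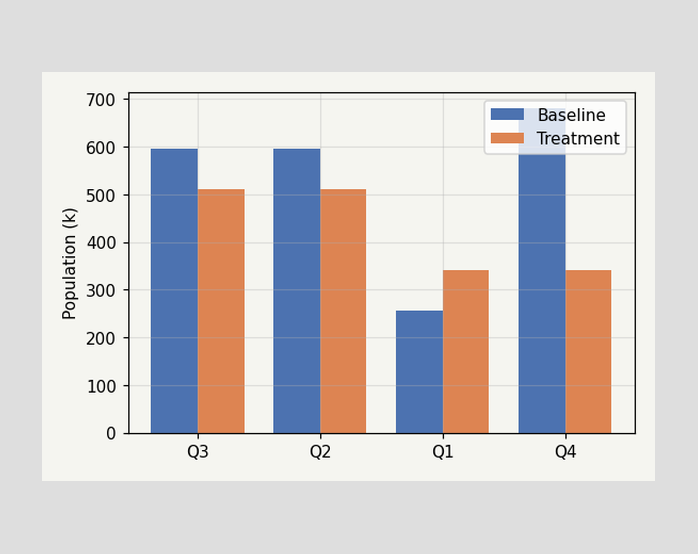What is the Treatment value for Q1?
The Treatment bar at Q1 reaches 340k on the y-axis.

340k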